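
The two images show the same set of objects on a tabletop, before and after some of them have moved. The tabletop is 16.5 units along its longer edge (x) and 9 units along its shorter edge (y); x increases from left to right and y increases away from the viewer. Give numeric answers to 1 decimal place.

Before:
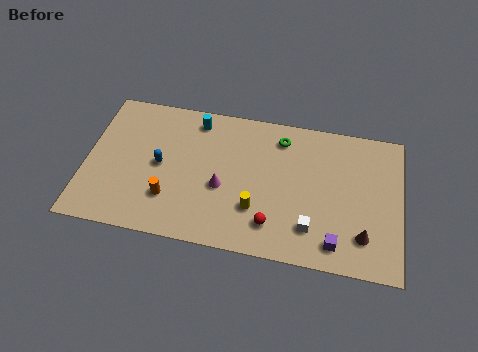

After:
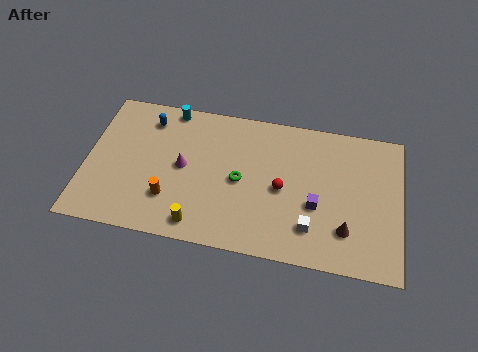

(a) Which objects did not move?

the white cube and the orange cylinder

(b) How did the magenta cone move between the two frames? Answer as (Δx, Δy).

(-2.1, 0.9)

From the two frames, the magenta cone sits at roughly (7.2, 3.7) before and (5.1, 4.6) after.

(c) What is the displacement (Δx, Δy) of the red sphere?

(0.4, 2.3)

The red sphere was at about (9.9, 1.9) and moved to about (10.3, 4.2).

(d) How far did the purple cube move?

2.4

The purple cube moved from about (13.2, 1.4) to (12.1, 3.5), a distance of √(1.1² + 2.1²) ≈ 2.4.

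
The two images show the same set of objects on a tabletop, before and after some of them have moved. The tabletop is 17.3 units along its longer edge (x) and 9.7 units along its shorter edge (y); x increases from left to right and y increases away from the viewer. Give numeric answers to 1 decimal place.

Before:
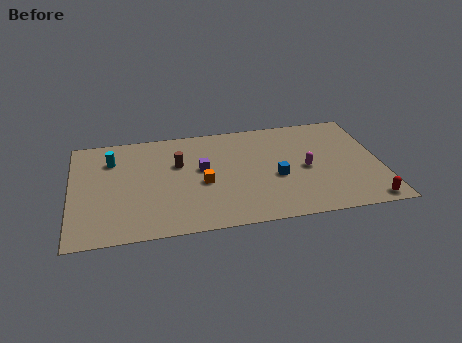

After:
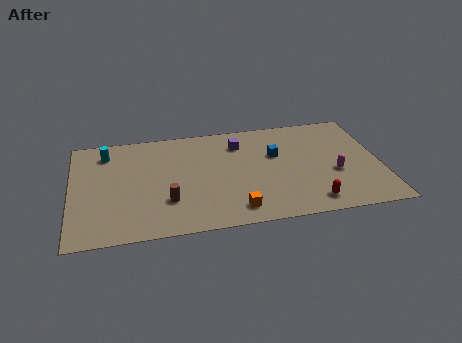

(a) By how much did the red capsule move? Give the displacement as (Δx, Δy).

(-3.1, 0.5)

From the two frames, the red capsule sits at roughly (16.3, 0.9) before and (13.2, 1.4) after.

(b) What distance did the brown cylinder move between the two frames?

3.4

From (6.0, 6.2) to (5.3, 2.9), the brown cylinder covered √(0.7² + 3.3²) ≈ 3.4 units.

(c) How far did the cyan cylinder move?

0.8

The cyan cylinder moved from about (2.3, 7.2) to (2.0, 7.9), a distance of √(0.3² + 0.7²) ≈ 0.8.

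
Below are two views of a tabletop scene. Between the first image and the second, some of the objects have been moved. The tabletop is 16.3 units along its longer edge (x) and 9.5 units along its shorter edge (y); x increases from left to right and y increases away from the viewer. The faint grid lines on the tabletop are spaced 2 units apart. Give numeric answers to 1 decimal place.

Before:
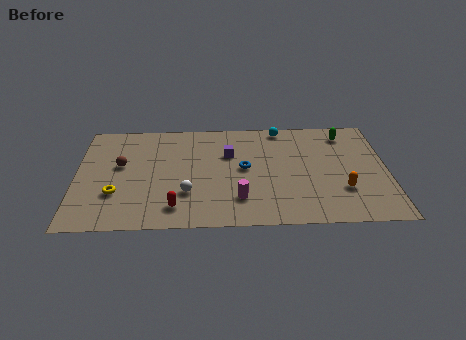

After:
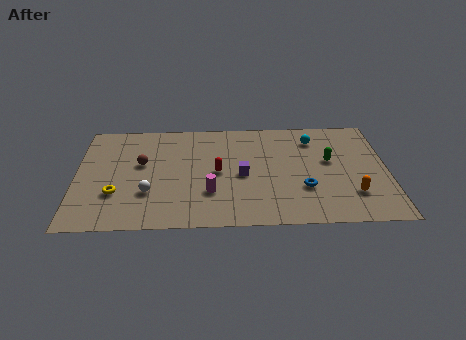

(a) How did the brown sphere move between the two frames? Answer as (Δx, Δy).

(1.1, 0.1)

From the two frames, the brown sphere sits at roughly (2.3, 5.5) before and (3.4, 5.6) after.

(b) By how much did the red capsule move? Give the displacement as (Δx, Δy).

(2.2, 3.0)

The red capsule started near (5.2, 1.7) and ended near (7.4, 4.7).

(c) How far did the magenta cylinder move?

1.6

From (8.5, 2.3) to (7.0, 2.9), the magenta cylinder covered √(1.5² + 0.6²) ≈ 1.6 units.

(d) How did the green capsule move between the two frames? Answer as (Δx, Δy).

(-0.9, -2.4)

From the two frames, the green capsule sits at roughly (14.2, 7.9) before and (13.3, 5.5) after.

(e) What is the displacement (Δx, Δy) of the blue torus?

(3.1, -1.9)

The blue torus was at about (8.8, 5.0) and moved to about (11.9, 3.1).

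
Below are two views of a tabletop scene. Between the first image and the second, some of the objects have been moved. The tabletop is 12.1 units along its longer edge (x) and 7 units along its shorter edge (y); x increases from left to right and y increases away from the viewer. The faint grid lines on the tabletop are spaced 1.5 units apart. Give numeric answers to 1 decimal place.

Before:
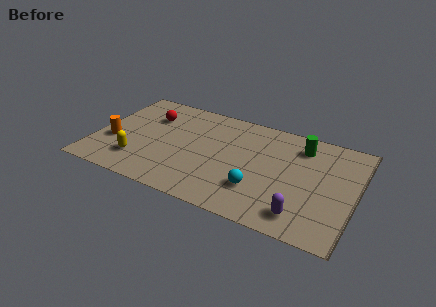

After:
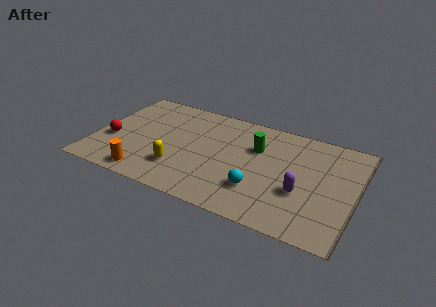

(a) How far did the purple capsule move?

1.4

The purple capsule moved from about (9.9, 1.2) to (9.7, 2.6), a distance of √(0.2² + 1.4²) ≈ 1.4.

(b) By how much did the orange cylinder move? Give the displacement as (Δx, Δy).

(1.8, -1.7)

From the two frames, the orange cylinder sits at roughly (0.9, 2.6) before and (2.7, 0.9) after.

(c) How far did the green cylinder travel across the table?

2.2

From (9.4, 5.6) to (7.4, 4.7), the green cylinder covered √(2.0² + 0.9²) ≈ 2.2 units.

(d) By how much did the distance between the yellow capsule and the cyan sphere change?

-1.9

Before: roughly 5.6 units apart; after: 3.7. That's 1.9 units closer together.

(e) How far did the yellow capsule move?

1.9

From (2.2, 1.7) to (4.1, 1.9), the yellow capsule covered √(1.9² + 0.2²) ≈ 1.9 units.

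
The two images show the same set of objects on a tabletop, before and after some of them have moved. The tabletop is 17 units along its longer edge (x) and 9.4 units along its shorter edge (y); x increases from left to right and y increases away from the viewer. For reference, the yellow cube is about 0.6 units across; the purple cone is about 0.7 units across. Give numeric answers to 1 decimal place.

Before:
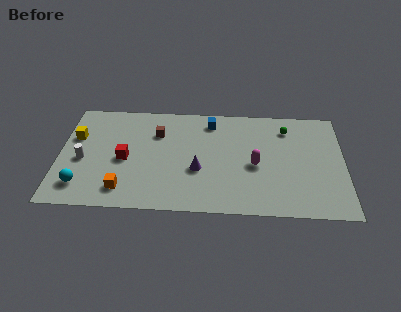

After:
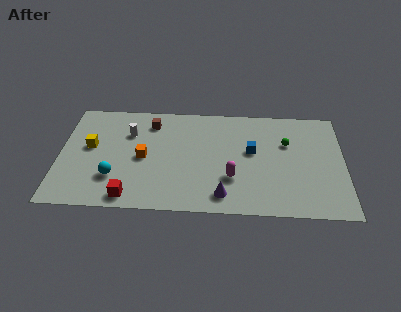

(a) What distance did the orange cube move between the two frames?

3.0

The orange cube was near (3.9, 1.7) before and (5.0, 4.5) after, so it travelled √(1.1² + 2.8²) ≈ 3.0 units.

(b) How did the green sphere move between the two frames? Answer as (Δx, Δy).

(0.0, -1.3)

From the two frames, the green sphere sits at roughly (13.6, 7.5) before and (13.6, 6.2) after.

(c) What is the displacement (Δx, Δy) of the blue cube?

(2.5, -2.5)

From the two frames, the blue cube sits at roughly (9.0, 7.9) before and (11.5, 5.4) after.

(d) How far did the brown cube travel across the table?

1.0

The brown cube moved from about (5.8, 6.7) to (5.4, 7.6), a distance of √(0.4² + 0.9²) ≈ 1.0.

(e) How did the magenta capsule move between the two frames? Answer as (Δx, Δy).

(-1.4, -1.2)

The magenta capsule was at about (11.7, 4.2) and moved to about (10.3, 3.0).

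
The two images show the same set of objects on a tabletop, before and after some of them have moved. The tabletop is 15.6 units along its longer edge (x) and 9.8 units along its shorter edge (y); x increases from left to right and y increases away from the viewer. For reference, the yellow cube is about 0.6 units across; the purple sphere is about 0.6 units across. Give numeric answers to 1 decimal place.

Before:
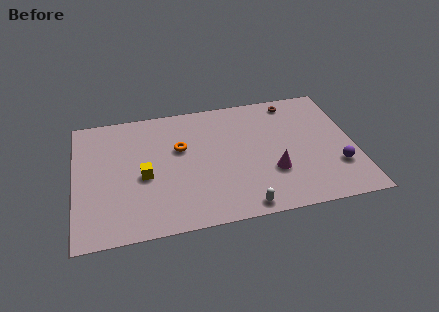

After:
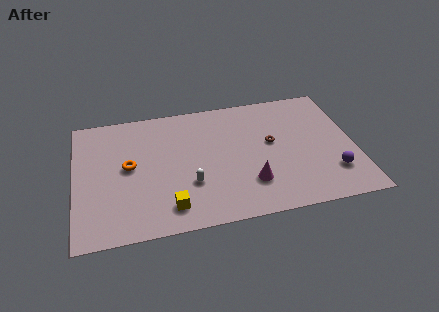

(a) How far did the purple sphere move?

0.5

From (14.5, 2.9) to (14.2, 2.5), the purple sphere covered √(0.3² + 0.4²) ≈ 0.5 units.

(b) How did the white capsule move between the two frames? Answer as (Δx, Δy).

(-2.8, 2.3)

The white capsule was at about (9.1, 0.9) and moved to about (6.3, 3.2).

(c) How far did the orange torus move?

3.0

The orange torus was near (5.9, 6.1) before and (3.0, 5.2) after, so it travelled √(2.9² + 0.9²) ≈ 3.0 units.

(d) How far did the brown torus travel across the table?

3.4

From (12.4, 8.6) to (11.0, 5.5), the brown torus covered √(1.4² + 3.1²) ≈ 3.4 units.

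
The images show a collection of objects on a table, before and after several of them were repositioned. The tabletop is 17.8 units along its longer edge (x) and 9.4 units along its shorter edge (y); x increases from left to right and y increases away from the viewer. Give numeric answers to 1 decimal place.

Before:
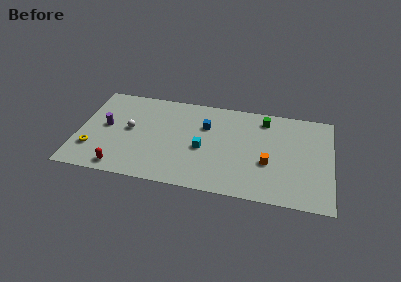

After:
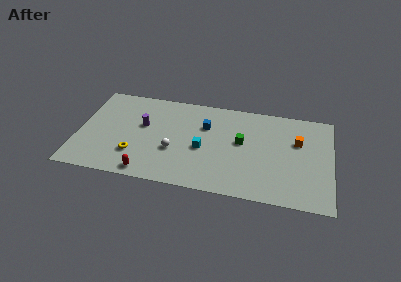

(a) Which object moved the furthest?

the white sphere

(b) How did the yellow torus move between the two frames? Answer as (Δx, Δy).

(3.0, 0.0)

The yellow torus started near (1.1, 2.6) and ended near (4.1, 2.6).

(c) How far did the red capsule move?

1.9

The red capsule moved from about (3.2, 1.1) to (5.1, 1.0), a distance of √(1.9² + 0.1²) ≈ 1.9.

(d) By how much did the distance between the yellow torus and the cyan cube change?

-2.9

Before: roughly 7.8 units apart; after: 4.9. That's 2.9 units closer together.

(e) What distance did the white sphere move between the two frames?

3.5

The white sphere moved from about (3.6, 5.0) to (6.8, 3.5), a distance of √(3.2² + 1.5²) ≈ 3.5.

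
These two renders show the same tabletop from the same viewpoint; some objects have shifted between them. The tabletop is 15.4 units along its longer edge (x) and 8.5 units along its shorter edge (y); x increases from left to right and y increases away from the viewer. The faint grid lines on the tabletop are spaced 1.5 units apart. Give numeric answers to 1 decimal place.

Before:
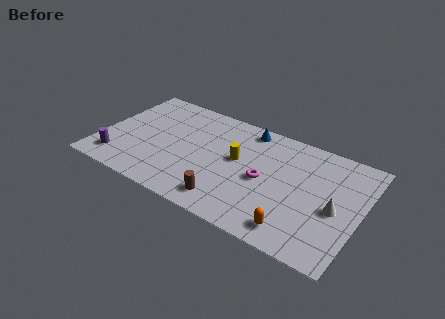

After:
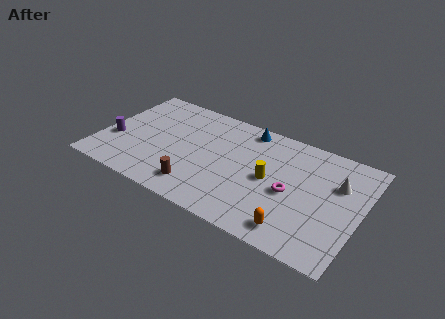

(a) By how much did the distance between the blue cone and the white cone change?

-0.9

They were about 6.8 units apart before and 5.9 after — 0.9 units closer together.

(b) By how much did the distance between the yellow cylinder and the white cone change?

-1.9

The distance was about 6.0 in the first image and 4.1 in the second, so they moved 1.9 units closer together.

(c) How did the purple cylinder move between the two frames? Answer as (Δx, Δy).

(-0.4, 1.5)

From the two frames, the purple cylinder sits at roughly (1.3, 1.6) before and (0.9, 3.1) after.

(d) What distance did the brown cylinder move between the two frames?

1.8

The brown cylinder was near (8.0, 1.4) before and (6.2, 1.6) after, so it travelled √(1.8² + 0.2²) ≈ 1.8 units.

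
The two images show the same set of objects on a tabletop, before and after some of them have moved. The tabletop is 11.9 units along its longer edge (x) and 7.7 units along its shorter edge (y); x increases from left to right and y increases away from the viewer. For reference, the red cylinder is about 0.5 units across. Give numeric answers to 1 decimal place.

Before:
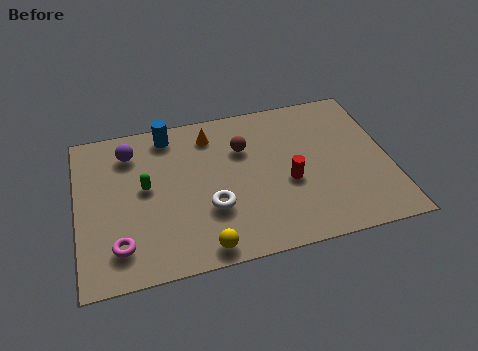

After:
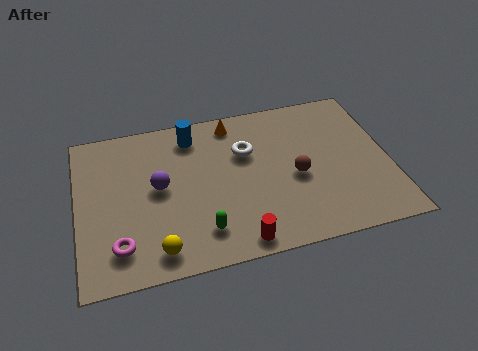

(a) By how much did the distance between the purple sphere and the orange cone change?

+0.9

The distance was about 3.1 in the first image and 4.0 in the second, so they moved 0.9 units further apart.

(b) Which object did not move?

the magenta torus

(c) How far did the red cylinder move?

3.2

The red cylinder was near (8.0, 3.2) before and (5.9, 0.8) after, so it travelled √(2.1² + 2.4²) ≈ 3.2 units.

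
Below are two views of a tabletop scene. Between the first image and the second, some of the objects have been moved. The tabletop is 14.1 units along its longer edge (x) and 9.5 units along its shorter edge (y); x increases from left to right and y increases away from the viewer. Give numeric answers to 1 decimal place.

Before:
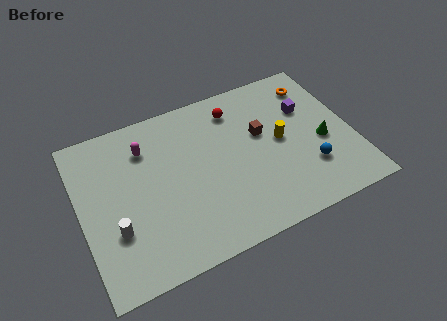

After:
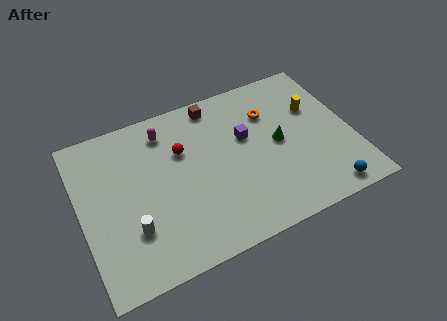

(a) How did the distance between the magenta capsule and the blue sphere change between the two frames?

+0.9

Before: roughly 9.2 units apart; after: 10.1. That's 0.9 units further apart.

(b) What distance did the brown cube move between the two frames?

3.4

The brown cube moved from about (9.5, 5.7) to (7.4, 8.4), a distance of √(2.1² + 2.7²) ≈ 3.4.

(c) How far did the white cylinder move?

0.9

The white cylinder was near (1.6, 3.1) before and (2.4, 2.8) after, so it travelled √(0.8² + 0.3²) ≈ 0.9 units.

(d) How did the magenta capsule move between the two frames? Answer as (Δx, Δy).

(1.1, 0.6)

The magenta capsule was at about (3.6, 7.2) and moved to about (4.7, 7.8).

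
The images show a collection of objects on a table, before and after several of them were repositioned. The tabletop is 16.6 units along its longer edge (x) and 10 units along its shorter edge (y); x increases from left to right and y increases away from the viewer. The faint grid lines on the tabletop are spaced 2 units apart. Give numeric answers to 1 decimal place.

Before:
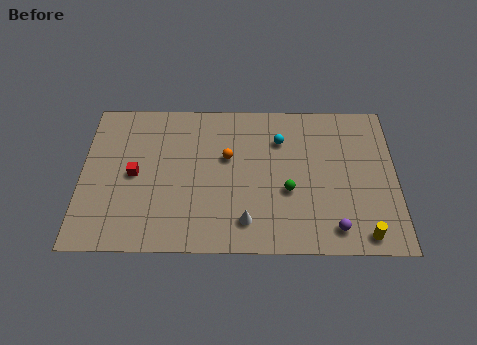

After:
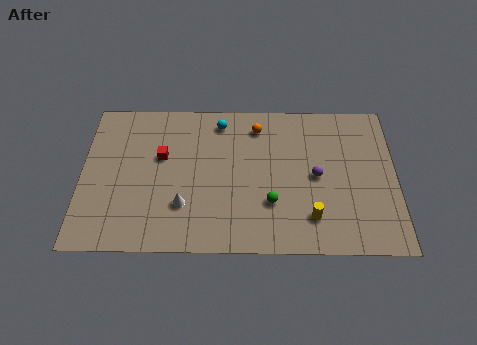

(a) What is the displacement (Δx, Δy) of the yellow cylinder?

(-2.7, 1.1)

The yellow cylinder was at about (14.8, 1.1) and moved to about (12.1, 2.2).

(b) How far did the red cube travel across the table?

1.8

The red cube moved from about (2.8, 4.9) to (4.2, 6.1), a distance of √(1.4² + 1.2²) ≈ 1.8.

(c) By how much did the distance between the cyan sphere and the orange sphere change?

-1.0

Before: roughly 3.0 units apart; after: 2.0. That's 1.0 units closer together.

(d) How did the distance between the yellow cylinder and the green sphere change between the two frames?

-2.5

Before: roughly 4.8 units apart; after: 2.3. That's 2.5 units closer together.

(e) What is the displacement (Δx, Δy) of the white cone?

(-3.3, 1.0)

The white cone was at about (8.7, 1.9) and moved to about (5.4, 2.9).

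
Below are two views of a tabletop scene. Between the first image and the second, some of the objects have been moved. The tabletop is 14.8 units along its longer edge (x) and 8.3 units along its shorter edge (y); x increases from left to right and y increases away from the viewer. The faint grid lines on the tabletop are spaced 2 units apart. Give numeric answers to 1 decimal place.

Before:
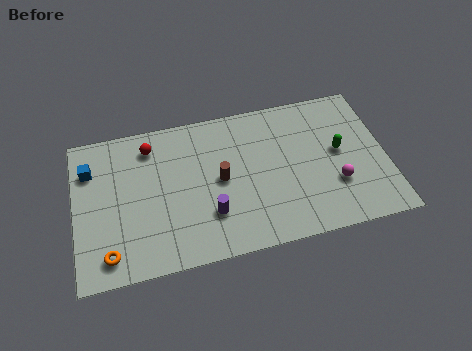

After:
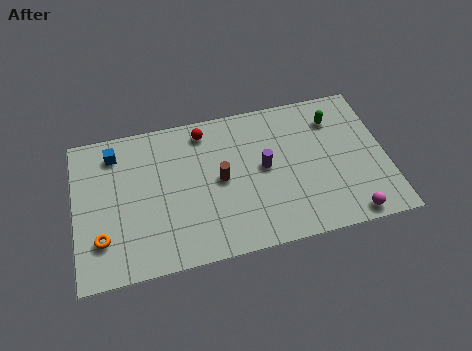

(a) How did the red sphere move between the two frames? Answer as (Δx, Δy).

(2.6, 0.3)

From the two frames, the red sphere sits at roughly (3.7, 6.8) before and (6.3, 7.1) after.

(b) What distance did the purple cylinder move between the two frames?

3.4

The purple cylinder moved from about (6.3, 2.4) to (9.0, 4.4), a distance of √(2.7² + 2.0²) ≈ 3.4.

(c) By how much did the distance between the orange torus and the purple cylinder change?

+3.2

They were about 4.9 units apart before and 8.1 after — 3.2 units further apart.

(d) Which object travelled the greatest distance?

the purple cylinder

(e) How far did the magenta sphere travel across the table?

2.0

The magenta sphere was near (12.3, 2.7) before and (12.8, 0.8) after, so it travelled √(0.5² + 1.9²) ≈ 2.0 units.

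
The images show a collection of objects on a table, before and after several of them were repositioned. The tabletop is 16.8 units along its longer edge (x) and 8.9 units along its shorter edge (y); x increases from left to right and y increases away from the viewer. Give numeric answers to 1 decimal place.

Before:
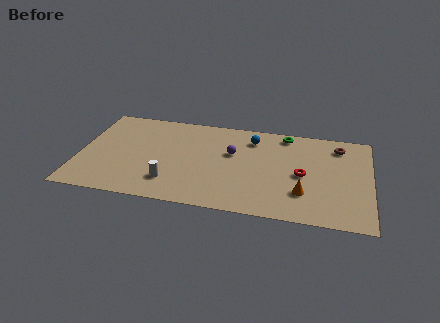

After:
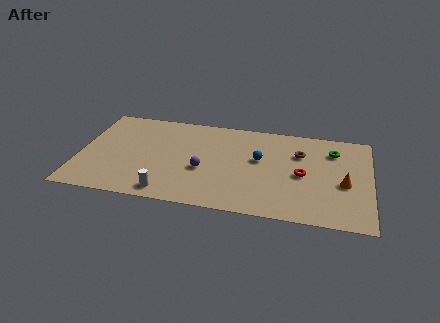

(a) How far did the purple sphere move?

2.5

The purple sphere was near (8.8, 5.5) before and (7.2, 3.6) after, so it travelled √(1.6² + 1.9²) ≈ 2.5 units.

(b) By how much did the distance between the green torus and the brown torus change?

-1.2

Before: roughly 3.2 units apart; after: 2.0. That's 1.2 units closer together.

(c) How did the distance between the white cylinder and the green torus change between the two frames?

+2.3

The distance was about 8.6 in the first image and 10.9 in the second, so they moved 2.3 units further apart.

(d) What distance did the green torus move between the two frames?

3.0

From (11.8, 7.9) to (14.6, 6.8), the green torus covered √(2.8² + 1.1²) ≈ 3.0 units.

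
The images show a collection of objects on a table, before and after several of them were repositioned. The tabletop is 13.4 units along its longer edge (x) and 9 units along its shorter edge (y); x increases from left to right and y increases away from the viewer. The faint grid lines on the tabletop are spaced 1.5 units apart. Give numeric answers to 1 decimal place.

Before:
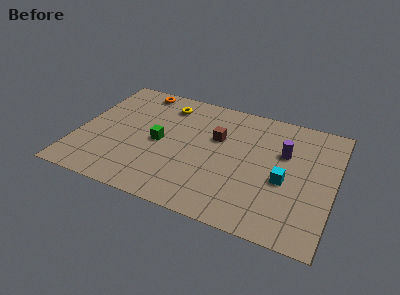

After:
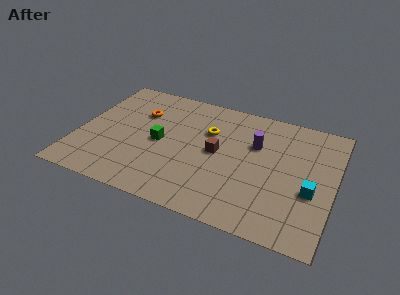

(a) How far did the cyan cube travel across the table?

1.4

From (10.9, 3.8) to (12.3, 3.5), the cyan cube covered √(1.4² + 0.3²) ≈ 1.4 units.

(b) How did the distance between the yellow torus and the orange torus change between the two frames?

+2.0

They were about 1.7 units apart before and 3.7 after — 2.0 units further apart.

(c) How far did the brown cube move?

1.1

The brown cube was near (7.2, 5.7) before and (7.3, 4.6) after, so it travelled √(0.1² + 1.1²) ≈ 1.1 units.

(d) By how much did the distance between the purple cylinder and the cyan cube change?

+1.9

They were about 2.0 units apart before and 3.9 after — 1.9 units further apart.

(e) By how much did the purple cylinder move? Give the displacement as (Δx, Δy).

(-1.5, 0.1)

The purple cylinder started near (10.7, 5.8) and ended near (9.2, 5.9).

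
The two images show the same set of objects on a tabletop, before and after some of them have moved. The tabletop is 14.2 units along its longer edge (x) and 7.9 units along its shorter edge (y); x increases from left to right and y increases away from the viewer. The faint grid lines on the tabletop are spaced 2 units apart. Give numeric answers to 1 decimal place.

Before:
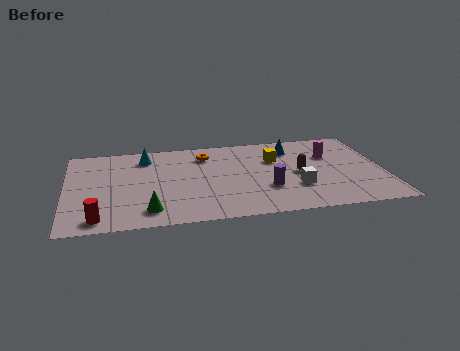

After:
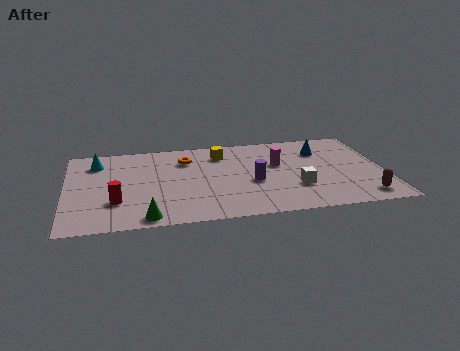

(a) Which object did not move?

the white cube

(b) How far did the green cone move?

0.6

From (3.6, 1.4) to (3.5, 0.8), the green cone covered √(0.1² + 0.6²) ≈ 0.6 units.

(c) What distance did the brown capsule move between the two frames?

3.7

The brown capsule was near (10.4, 3.8) before and (13.1, 1.2) after, so it travelled √(2.7² + 2.6²) ≈ 3.7 units.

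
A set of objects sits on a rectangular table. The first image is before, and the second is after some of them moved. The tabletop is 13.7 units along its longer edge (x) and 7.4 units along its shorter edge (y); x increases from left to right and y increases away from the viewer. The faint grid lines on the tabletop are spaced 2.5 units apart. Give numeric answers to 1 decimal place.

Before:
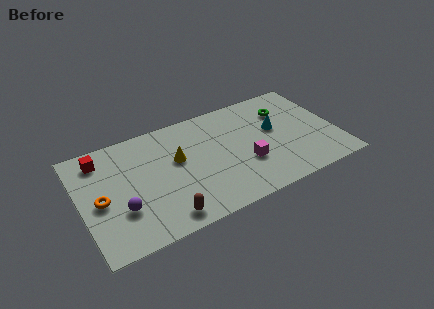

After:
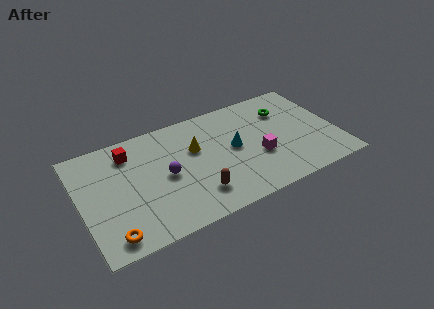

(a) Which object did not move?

the green torus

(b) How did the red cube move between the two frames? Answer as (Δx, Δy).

(1.5, -0.2)

The red cube started near (1.3, 6.1) and ended near (2.8, 5.9).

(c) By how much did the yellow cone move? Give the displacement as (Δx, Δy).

(1.0, 0.3)

From the two frames, the yellow cone sits at roughly (5.2, 4.4) before and (6.2, 4.7) after.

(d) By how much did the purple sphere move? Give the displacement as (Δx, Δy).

(2.5, 1.2)

The purple sphere was at about (2.0, 2.4) and moved to about (4.5, 3.6).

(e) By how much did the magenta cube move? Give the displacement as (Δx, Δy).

(0.7, 0.2)

The magenta cube was at about (8.7, 2.6) and moved to about (9.4, 2.8).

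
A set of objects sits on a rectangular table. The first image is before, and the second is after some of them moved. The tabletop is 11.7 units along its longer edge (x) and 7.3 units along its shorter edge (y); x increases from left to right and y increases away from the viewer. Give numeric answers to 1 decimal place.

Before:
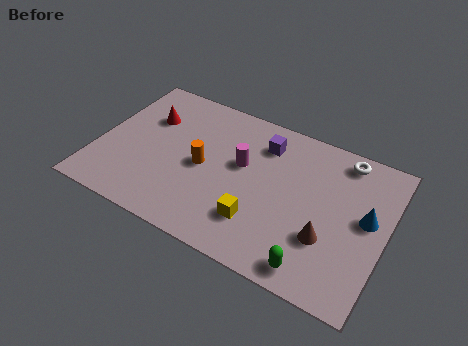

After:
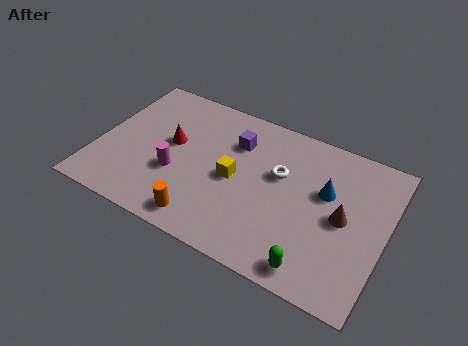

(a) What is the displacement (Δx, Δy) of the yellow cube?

(-1.2, 1.6)

The yellow cube was at about (6.8, 1.9) and moved to about (5.6, 3.5).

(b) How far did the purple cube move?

1.2

The purple cube moved from about (6.5, 5.7) to (5.4, 5.3), a distance of √(1.1² + 0.4²) ≈ 1.2.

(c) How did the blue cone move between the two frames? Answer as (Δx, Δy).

(-1.7, 0.5)

The blue cone started near (10.9, 4.0) and ended near (9.2, 4.5).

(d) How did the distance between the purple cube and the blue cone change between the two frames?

-0.8

The distance was about 4.7 in the first image and 3.9 in the second, so they moved 0.8 units closer together.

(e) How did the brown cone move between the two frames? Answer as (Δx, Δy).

(0.5, 1.2)

The brown cone was at about (9.5, 2.4) and moved to about (10.0, 3.6).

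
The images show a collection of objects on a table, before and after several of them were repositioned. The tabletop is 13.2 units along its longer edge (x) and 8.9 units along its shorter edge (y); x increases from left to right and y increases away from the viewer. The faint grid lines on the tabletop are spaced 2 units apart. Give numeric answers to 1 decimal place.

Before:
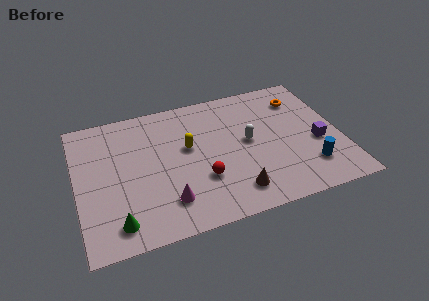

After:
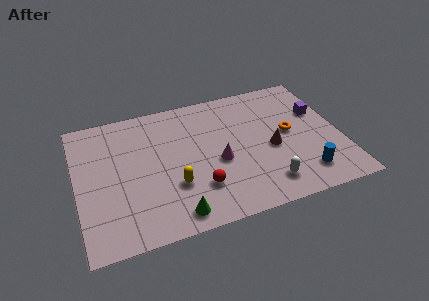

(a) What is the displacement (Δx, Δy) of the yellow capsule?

(-0.9, -2.3)

From the two frames, the yellow capsule sits at roughly (5.6, 5.2) before and (4.7, 2.9) after.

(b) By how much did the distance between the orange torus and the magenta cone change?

-4.9

The distance was about 8.7 in the first image and 3.8 in the second, so they moved 4.9 units closer together.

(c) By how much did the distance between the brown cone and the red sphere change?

+2.1

Before: roughly 2.0 units apart; after: 4.1. That's 2.1 units further apart.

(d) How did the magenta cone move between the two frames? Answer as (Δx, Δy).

(2.7, 1.8)

The magenta cone started near (4.3, 2.0) and ended near (7.0, 3.8).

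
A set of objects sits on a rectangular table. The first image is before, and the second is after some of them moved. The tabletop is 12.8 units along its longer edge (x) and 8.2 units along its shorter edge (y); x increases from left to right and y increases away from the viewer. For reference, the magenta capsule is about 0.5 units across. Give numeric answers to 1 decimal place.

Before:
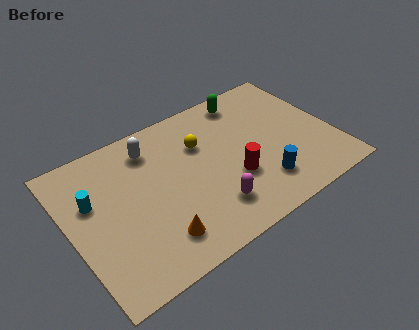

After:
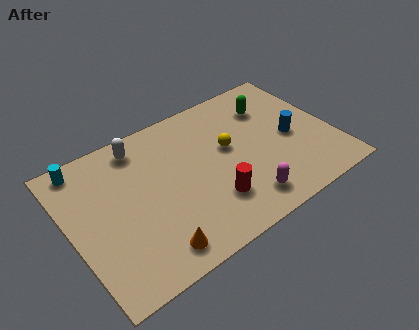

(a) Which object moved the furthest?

the blue cylinder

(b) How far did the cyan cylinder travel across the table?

2.1

The cyan cylinder was near (1.2, 5.2) before and (1.1, 7.3) after, so it travelled √(0.1² + 2.1²) ≈ 2.1 units.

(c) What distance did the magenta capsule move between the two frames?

1.6

The magenta capsule was near (6.4, 1.9) before and (7.9, 1.4) after, so it travelled √(1.5² + 0.5²) ≈ 1.6 units.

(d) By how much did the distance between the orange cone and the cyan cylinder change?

+2.2

The distance was about 4.3 in the first image and 6.5 in the second, so they moved 2.2 units further apart.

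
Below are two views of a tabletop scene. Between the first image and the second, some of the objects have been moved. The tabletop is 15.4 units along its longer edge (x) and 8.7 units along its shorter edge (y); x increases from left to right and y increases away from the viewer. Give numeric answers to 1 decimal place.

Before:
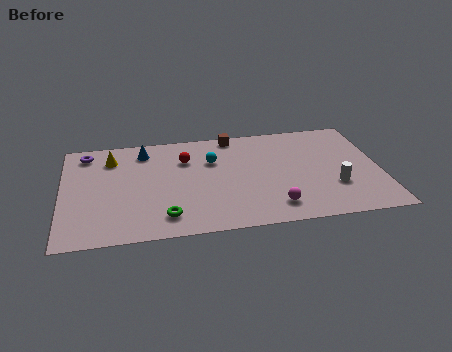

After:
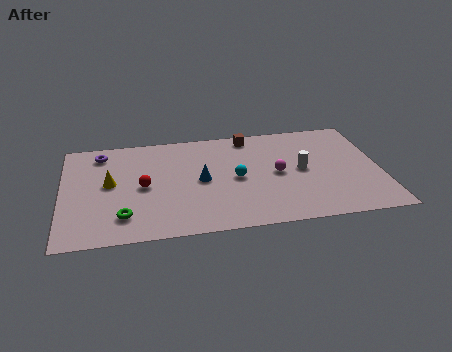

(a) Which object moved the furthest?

the blue cone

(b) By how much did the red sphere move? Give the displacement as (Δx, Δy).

(-2.1, -2.0)

The red sphere started near (6.0, 6.2) and ended near (3.9, 4.2).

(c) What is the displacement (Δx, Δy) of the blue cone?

(2.7, -2.9)

The blue cone started near (4.0, 7.2) and ended near (6.7, 4.3).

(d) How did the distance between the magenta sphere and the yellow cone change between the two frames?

-1.2

Before: roughly 9.3 units apart; after: 8.1. That's 1.2 units closer together.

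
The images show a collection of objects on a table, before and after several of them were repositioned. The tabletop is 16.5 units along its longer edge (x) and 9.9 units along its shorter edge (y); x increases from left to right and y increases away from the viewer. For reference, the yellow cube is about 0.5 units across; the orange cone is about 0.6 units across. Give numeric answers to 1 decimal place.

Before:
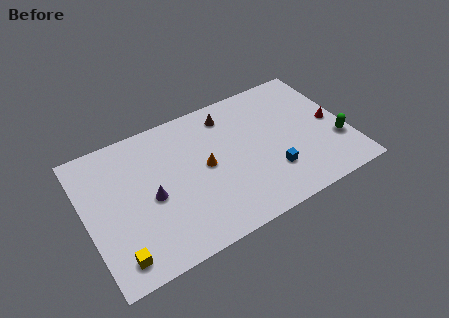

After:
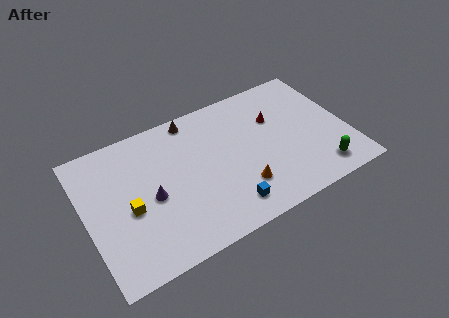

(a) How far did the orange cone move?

3.1

The orange cone was near (7.5, 5.1) before and (9.4, 2.6) after, so it travelled √(1.9² + 2.5²) ≈ 3.1 units.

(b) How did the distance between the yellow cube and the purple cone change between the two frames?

-2.5

The distance was about 3.9 in the first image and 1.4 in the second, so they moved 2.5 units closer together.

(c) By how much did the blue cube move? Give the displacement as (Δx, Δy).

(-3.0, -1.1)

From the two frames, the blue cube sits at roughly (11.4, 2.8) before and (8.4, 1.7) after.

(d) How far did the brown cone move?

2.3

From (9.4, 8.2) to (7.2, 8.9), the brown cone covered √(2.2² + 0.7²) ≈ 2.3 units.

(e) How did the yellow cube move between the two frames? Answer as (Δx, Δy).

(1.1, 2.8)

The yellow cube started near (1.5, 1.5) and ended near (2.6, 4.3).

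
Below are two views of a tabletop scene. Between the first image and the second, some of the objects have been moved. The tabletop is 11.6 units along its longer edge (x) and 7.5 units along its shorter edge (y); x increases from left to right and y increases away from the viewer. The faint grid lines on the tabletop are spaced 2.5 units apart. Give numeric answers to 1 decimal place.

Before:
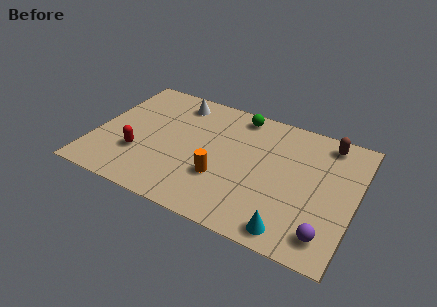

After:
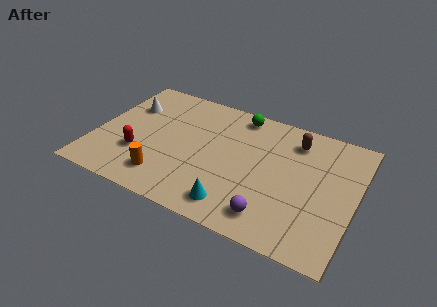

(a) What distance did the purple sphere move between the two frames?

2.4

The purple sphere moved from about (10.6, 1.3) to (8.2, 1.3), a distance of √(2.4² + 0.0²) ≈ 2.4.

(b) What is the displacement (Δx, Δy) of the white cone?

(-2.1, -1.1)

From the two frames, the white cone sits at roughly (3.3, 6.3) before and (1.2, 5.2) after.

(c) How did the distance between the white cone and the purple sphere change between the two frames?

-0.8

The distance was about 8.8 in the first image and 8.0 in the second, so they moved 0.8 units closer together.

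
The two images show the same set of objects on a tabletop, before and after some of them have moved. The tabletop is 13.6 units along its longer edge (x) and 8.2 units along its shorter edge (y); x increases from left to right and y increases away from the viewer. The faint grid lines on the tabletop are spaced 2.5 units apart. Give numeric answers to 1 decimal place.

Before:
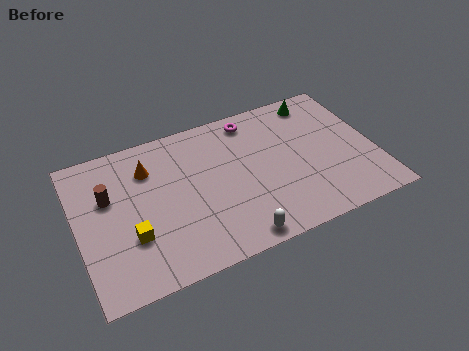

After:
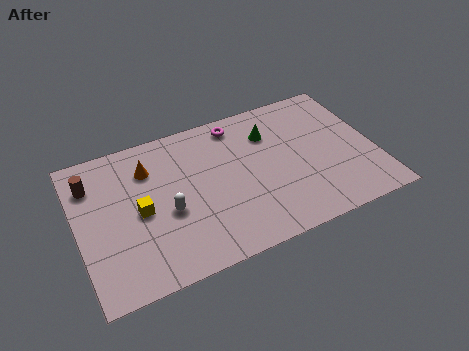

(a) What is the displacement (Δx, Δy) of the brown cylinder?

(-0.7, 1.0)

From the two frames, the brown cylinder sits at roughly (1.5, 5.2) before and (0.8, 6.2) after.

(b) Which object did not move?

the orange cone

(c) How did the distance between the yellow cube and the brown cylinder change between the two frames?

+0.4

Before: roughly 2.6 units apart; after: 3.0. That's 0.4 units further apart.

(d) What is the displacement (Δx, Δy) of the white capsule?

(-2.8, 2.6)

The white capsule was at about (6.8, 0.8) and moved to about (4.0, 3.4).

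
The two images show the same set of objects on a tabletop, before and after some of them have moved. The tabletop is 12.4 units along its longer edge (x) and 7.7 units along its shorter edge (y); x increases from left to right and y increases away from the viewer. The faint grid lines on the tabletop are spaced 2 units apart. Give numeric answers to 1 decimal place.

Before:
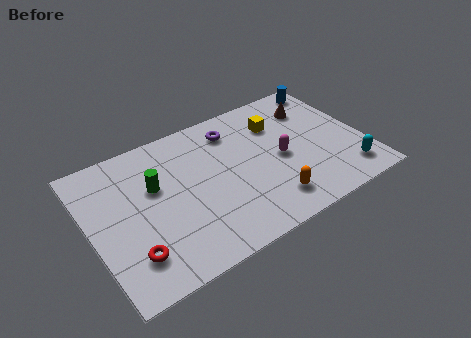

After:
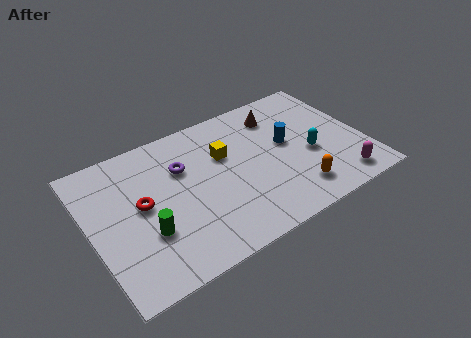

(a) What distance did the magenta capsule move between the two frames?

3.4

From (8.6, 3.6) to (10.9, 1.1), the magenta capsule covered √(2.3² + 2.5²) ≈ 3.4 units.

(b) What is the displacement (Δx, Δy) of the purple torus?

(-2.5, -1.0)

The purple torus started near (6.8, 6.2) and ended near (4.3, 5.2).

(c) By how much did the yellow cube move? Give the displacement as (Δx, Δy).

(-2.6, -0.6)

From the two frames, the yellow cube sits at roughly (8.8, 5.6) before and (6.2, 5.0) after.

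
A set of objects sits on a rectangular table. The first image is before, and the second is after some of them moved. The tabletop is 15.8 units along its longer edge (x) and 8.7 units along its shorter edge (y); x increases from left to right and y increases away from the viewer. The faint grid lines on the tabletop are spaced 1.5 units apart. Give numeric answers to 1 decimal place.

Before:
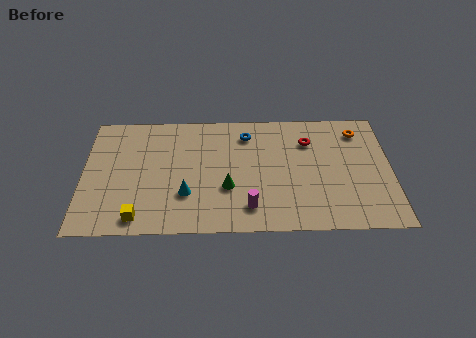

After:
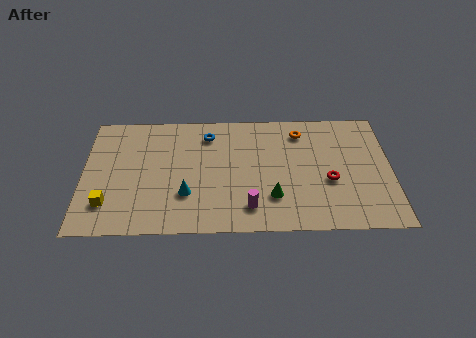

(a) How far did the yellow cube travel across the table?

1.9

The yellow cube was near (2.9, 1.1) before and (1.3, 2.1) after, so it travelled √(1.6² + 1.0²) ≈ 1.9 units.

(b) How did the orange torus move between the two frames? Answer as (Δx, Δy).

(-3.0, 0.0)

The orange torus was at about (14.2, 7.1) and moved to about (11.2, 7.1).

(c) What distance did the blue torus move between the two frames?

2.0

From (8.4, 7.0) to (6.4, 7.0), the blue torus covered √(2.0² + 0.0²) ≈ 2.0 units.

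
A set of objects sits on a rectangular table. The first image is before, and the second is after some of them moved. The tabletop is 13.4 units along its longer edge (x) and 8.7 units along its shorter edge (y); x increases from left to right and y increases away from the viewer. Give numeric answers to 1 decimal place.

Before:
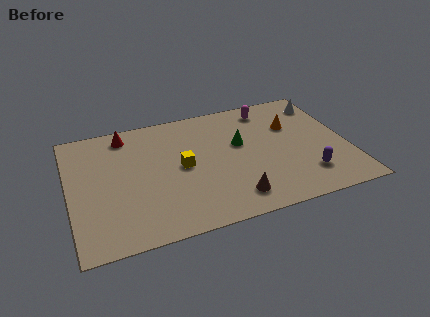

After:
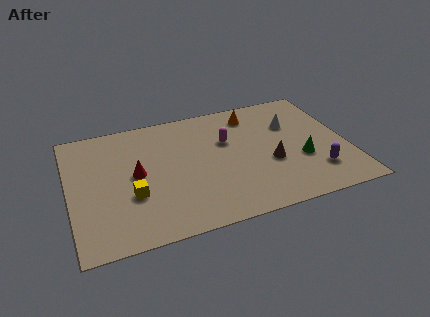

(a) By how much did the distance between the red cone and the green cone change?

+2.1

The distance was about 5.9 in the first image and 8.0 in the second, so they moved 2.1 units further apart.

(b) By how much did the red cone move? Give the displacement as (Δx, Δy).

(0.3, -3.0)

The red cone started near (2.9, 7.5) and ended near (3.2, 4.5).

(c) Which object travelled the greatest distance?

the green cone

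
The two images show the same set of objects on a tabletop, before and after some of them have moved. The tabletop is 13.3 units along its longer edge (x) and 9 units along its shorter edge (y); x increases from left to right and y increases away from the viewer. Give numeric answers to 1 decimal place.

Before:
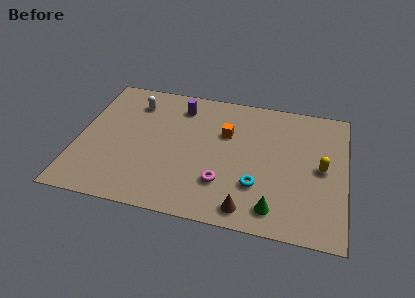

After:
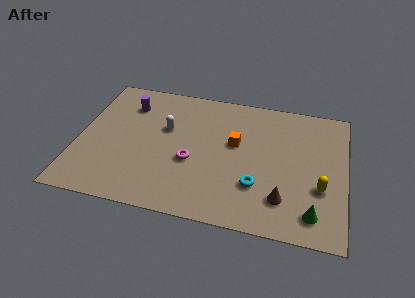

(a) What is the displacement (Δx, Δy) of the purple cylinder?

(-2.6, -0.4)

From the two frames, the purple cylinder sits at roughly (4.9, 7.3) before and (2.3, 6.9) after.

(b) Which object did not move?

the cyan torus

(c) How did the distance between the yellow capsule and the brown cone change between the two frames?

-2.8

They were about 4.9 units apart before and 2.1 after — 2.8 units closer together.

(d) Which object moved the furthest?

the purple cylinder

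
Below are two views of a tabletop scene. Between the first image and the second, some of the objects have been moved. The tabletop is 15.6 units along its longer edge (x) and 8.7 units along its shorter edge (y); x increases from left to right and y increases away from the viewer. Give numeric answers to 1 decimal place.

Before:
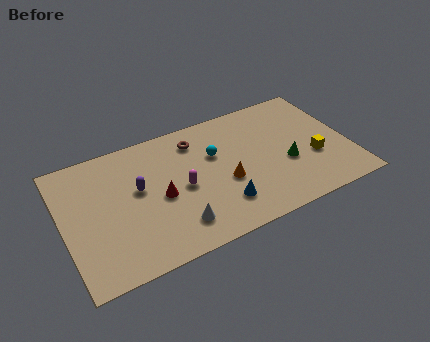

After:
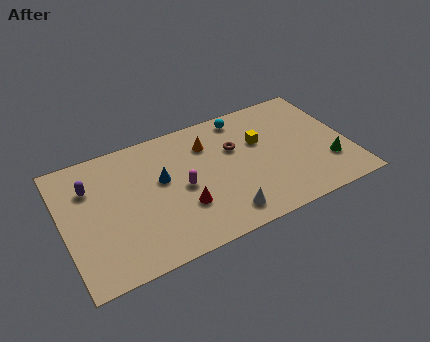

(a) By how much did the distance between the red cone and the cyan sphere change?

+2.6

They were about 3.6 units apart before and 6.2 after — 2.6 units further apart.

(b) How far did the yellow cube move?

3.5

From (13.6, 3.2) to (10.9, 5.5), the yellow cube covered √(2.7² + 2.3²) ≈ 3.5 units.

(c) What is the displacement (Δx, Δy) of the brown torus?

(2.0, -1.4)

From the two frames, the brown torus sits at roughly (7.5, 7.0) before and (9.5, 5.6) after.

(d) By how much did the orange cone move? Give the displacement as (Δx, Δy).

(-0.6, 3.0)

The orange cone started near (8.7, 3.5) and ended near (8.1, 6.5).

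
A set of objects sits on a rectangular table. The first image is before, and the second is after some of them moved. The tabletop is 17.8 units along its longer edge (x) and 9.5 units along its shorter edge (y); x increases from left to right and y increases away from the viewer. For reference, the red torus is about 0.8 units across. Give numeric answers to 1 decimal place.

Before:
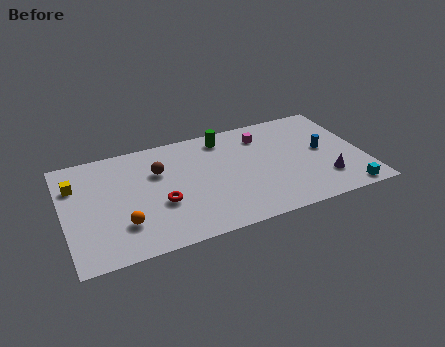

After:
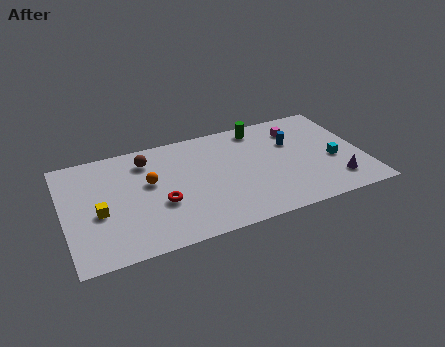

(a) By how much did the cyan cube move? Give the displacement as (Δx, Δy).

(-0.4, 3.0)

From the two frames, the cyan cube sits at roughly (16.4, 0.9) before and (16.0, 3.9) after.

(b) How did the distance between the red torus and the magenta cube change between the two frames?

+1.8

The distance was about 7.6 in the first image and 9.4 in the second, so they moved 1.8 units further apart.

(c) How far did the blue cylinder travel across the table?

2.1

The blue cylinder moved from about (15.5, 5.0) to (13.8, 6.3), a distance of √(1.7² + 1.3²) ≈ 2.1.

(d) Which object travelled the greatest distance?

the orange sphere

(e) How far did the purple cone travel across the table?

0.7

The purple cone was near (15.3, 2.4) before and (15.9, 2.0) after, so it travelled √(0.6² + 0.4²) ≈ 0.7 units.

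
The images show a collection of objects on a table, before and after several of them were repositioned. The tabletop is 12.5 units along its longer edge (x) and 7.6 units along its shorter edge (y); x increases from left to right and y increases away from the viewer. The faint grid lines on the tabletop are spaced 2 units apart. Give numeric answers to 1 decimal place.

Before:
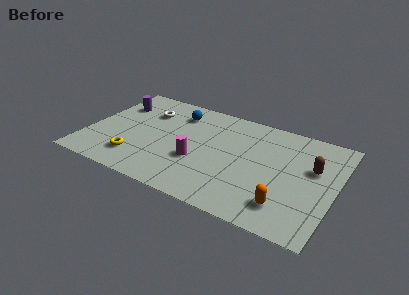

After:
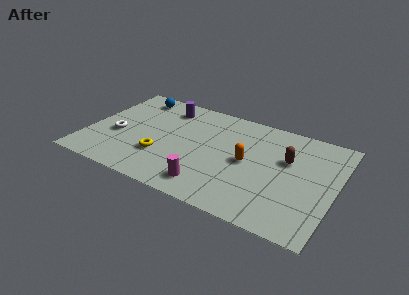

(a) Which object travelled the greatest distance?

the orange capsule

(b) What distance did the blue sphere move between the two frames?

2.4

The blue sphere moved from about (4.2, 6.0) to (1.9, 6.5), a distance of √(2.3² + 0.5²) ≈ 2.4.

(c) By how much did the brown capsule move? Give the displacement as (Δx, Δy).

(-1.3, 0.1)

The brown capsule started near (11.3, 4.7) and ended near (10.0, 4.8).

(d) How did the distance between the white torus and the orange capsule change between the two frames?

-1.9

The distance was about 8.5 in the first image and 6.6 in the second, so they moved 1.9 units closer together.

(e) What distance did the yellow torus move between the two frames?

1.4

The yellow torus moved from about (2.7, 1.7) to (3.9, 2.4), a distance of √(1.2² + 0.7²) ≈ 1.4.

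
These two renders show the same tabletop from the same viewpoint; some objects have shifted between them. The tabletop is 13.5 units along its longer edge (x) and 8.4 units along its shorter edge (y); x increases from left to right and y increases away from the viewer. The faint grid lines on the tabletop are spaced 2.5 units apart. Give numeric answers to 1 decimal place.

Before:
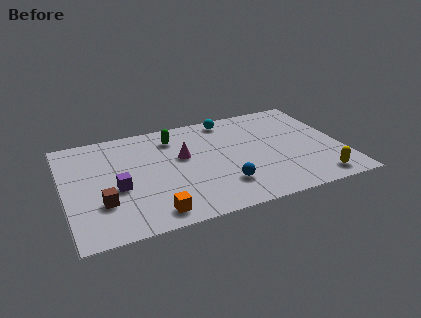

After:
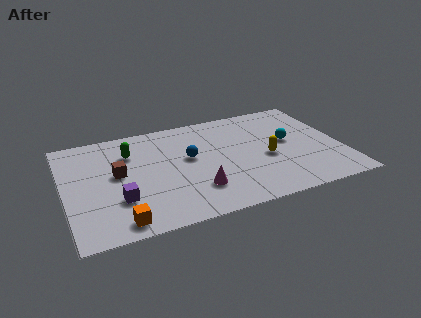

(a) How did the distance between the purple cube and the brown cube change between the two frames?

+0.8

Before: roughly 1.2 units apart; after: 2.0. That's 0.8 units further apart.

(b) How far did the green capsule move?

2.3

The green capsule was near (5.5, 6.7) before and (3.3, 6.1) after, so it travelled √(2.2² + 0.6²) ≈ 2.3 units.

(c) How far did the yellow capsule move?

3.3

From (12.0, 1.1) to (9.8, 3.6), the yellow capsule covered √(2.2² + 2.5²) ≈ 3.3 units.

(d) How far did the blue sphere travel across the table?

3.0

The blue sphere was near (7.5, 2.1) before and (6.1, 4.8) after, so it travelled √(1.4² + 2.7²) ≈ 3.0 units.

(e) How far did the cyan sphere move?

3.9

The cyan sphere moved from about (8.3, 7.4) to (11.0, 4.6), a distance of √(2.7² + 2.8²) ≈ 3.9.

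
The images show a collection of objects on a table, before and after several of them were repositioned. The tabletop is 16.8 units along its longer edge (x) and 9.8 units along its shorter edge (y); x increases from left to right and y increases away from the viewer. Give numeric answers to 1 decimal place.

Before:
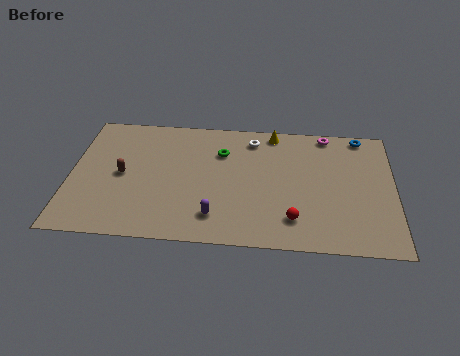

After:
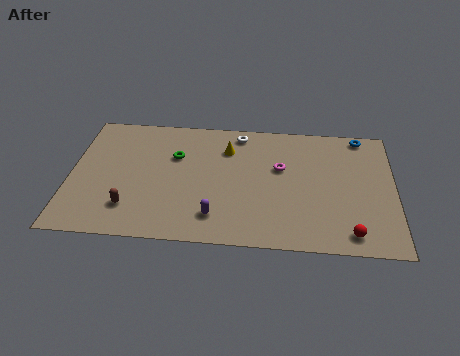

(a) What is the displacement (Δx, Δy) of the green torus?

(-2.4, -0.5)

The green torus was at about (7.8, 7.0) and moved to about (5.4, 6.5).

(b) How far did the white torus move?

0.8

From (9.4, 8.2) to (8.7, 8.6), the white torus covered √(0.7² + 0.4²) ≈ 0.8 units.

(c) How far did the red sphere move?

3.0

From (11.6, 2.1) to (14.5, 1.3), the red sphere covered √(2.9² + 0.8²) ≈ 3.0 units.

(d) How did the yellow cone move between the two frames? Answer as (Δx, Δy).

(-2.4, -1.5)

From the two frames, the yellow cone sits at roughly (10.5, 8.8) before and (8.1, 7.3) after.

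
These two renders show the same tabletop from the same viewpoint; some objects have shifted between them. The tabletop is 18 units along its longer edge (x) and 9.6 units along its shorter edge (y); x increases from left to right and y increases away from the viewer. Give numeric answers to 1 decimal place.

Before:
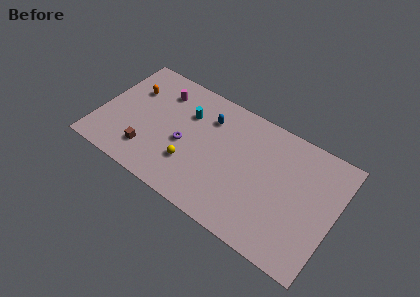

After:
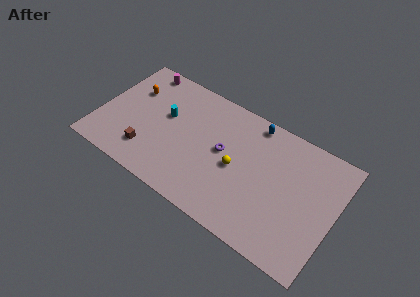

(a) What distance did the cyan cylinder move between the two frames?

1.8

The cyan cylinder moved from about (6.4, 6.7) to (4.9, 5.7), a distance of √(1.5² + 1.0²) ≈ 1.8.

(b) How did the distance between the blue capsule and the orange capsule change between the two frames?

+3.5

Before: roughly 5.9 units apart; after: 9.4. That's 3.5 units further apart.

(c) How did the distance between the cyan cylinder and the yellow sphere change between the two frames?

+1.9

They were about 3.9 units apart before and 5.8 after — 1.9 units further apart.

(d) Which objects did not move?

the brown cube and the orange capsule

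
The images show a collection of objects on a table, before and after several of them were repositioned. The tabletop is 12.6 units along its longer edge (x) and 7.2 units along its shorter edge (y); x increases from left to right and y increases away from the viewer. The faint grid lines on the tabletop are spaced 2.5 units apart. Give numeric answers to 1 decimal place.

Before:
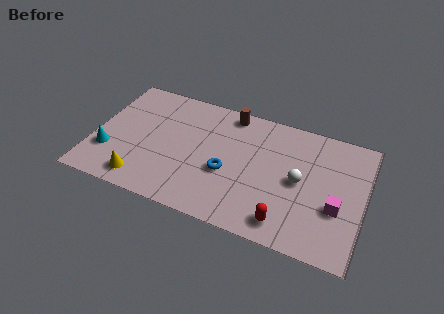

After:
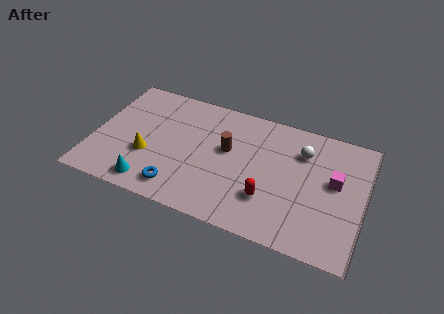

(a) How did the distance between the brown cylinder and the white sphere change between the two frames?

-0.9

The distance was about 4.5 in the first image and 3.6 in the second, so they moved 0.9 units closer together.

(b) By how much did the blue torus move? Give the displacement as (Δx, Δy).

(-2.1, -1.7)

The blue torus was at about (6.3, 2.9) and moved to about (4.2, 1.2).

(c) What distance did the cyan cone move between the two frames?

2.4

The cyan cone was near (0.8, 2.2) before and (2.9, 1.0) after, so it travelled √(2.1² + 1.2²) ≈ 2.4 units.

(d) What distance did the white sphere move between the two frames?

1.7

The white sphere was near (9.6, 3.6) before and (9.6, 5.3) after, so it travelled √(0.0² + 1.7²) ≈ 1.7 units.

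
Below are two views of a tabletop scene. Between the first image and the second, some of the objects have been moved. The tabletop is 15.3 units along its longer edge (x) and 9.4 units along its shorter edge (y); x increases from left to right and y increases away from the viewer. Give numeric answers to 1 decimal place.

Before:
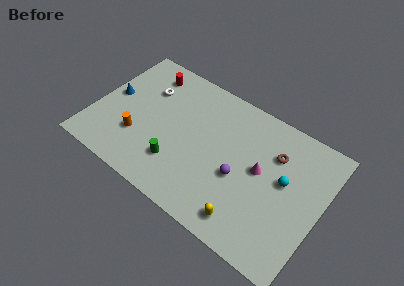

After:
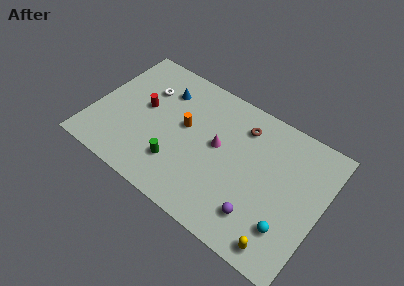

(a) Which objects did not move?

the white torus and the green cylinder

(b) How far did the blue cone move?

3.8

The blue cone was near (1.0, 5.0) before and (4.2, 7.1) after, so it travelled √(3.2² + 2.1²) ≈ 3.8 units.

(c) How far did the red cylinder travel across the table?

2.6

From (2.9, 7.8) to (3.2, 5.2), the red cylinder covered √(0.3² + 2.6²) ≈ 2.6 units.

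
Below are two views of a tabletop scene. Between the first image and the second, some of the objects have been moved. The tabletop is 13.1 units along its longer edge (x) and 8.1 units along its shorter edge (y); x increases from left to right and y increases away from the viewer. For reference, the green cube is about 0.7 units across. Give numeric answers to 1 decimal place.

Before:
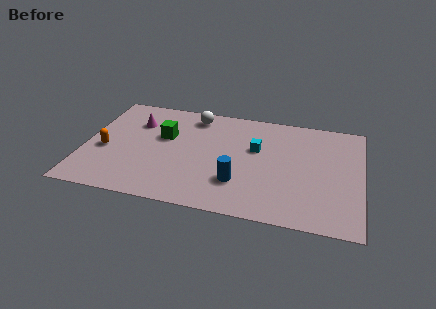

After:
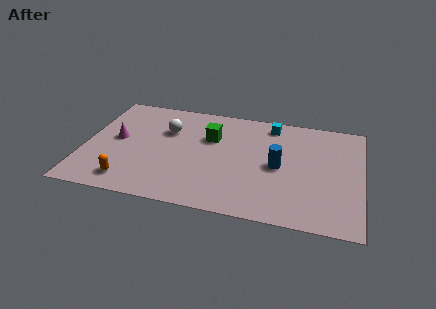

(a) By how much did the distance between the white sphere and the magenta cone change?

-0.3

The distance was about 2.9 in the first image and 2.6 in the second, so they moved 0.3 units closer together.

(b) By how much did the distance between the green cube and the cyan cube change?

-1.2

The distance was about 4.4 in the first image and 3.2 in the second, so they moved 1.2 units closer together.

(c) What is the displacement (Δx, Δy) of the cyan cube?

(0.6, 2.0)

The cyan cube started near (8.1, 5.0) and ended near (8.7, 7.0).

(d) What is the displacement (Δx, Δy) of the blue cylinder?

(1.8, 1.6)

The blue cylinder was at about (7.4, 2.3) and moved to about (9.2, 3.9).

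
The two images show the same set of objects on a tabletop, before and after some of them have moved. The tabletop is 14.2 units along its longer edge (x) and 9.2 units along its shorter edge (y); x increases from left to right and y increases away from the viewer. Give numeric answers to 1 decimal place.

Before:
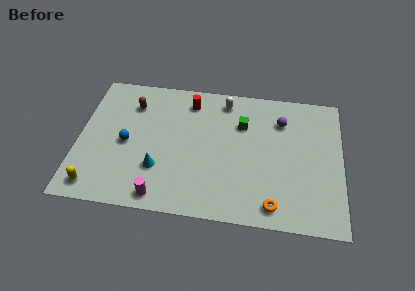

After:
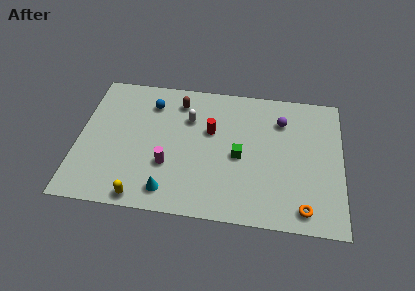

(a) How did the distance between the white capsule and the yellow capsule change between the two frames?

-3.4

Before: roughly 9.5 units apart; after: 6.1. That's 3.4 units closer together.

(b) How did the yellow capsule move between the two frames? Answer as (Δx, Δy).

(2.5, -0.4)

The yellow capsule started near (1.1, 1.2) and ended near (3.6, 0.8).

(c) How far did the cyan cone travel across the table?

1.5

From (4.4, 2.8) to (5.0, 1.4), the cyan cone covered √(0.6² + 1.4²) ≈ 1.5 units.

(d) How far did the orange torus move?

1.6

From (10.6, 1.2) to (12.2, 1.2), the orange torus covered √(1.6² + 0.0²) ≈ 1.6 units.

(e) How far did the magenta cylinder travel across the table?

2.1

The magenta cylinder was near (4.6, 1.0) before and (4.9, 3.1) after, so it travelled √(0.3² + 2.1²) ≈ 2.1 units.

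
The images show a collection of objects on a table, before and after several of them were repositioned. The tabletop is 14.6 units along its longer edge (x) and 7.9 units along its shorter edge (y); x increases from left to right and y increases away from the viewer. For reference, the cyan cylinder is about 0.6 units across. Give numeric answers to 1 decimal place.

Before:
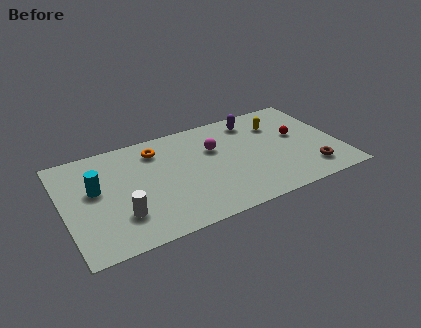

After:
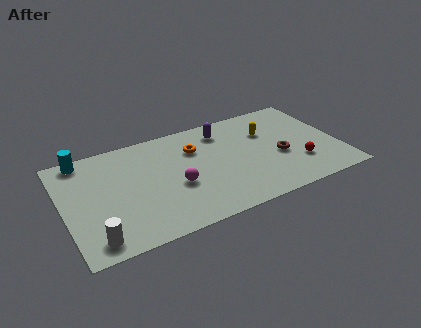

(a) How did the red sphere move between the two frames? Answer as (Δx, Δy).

(-0.2, -2.2)

The red sphere started near (12.5, 4.5) and ended near (12.3, 2.3).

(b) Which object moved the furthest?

the magenta sphere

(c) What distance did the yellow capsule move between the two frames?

0.7

From (11.6, 5.8) to (11.0, 5.4), the yellow capsule covered √(0.6² + 0.4²) ≈ 0.7 units.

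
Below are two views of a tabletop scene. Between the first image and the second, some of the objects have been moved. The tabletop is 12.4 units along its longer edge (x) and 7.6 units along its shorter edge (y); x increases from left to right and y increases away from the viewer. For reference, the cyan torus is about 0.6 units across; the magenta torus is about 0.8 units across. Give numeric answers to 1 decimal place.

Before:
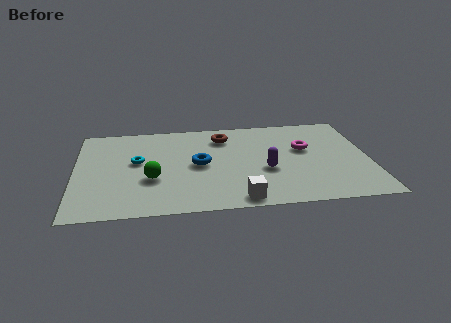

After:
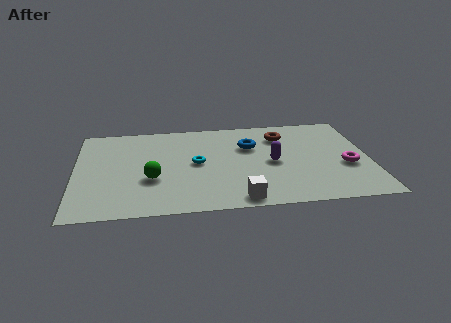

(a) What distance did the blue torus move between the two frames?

2.6

The blue torus moved from about (5.2, 3.8) to (7.4, 5.1), a distance of √(2.2² + 1.3²) ≈ 2.6.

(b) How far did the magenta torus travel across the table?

2.3

The magenta torus moved from about (9.7, 4.6) to (11.4, 3.0), a distance of √(1.7² + 1.6²) ≈ 2.3.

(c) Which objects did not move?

the white cube and the green sphere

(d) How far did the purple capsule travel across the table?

0.7

The purple capsule moved from about (8.0, 3.0) to (8.3, 3.6), a distance of √(0.3² + 0.6²) ≈ 0.7.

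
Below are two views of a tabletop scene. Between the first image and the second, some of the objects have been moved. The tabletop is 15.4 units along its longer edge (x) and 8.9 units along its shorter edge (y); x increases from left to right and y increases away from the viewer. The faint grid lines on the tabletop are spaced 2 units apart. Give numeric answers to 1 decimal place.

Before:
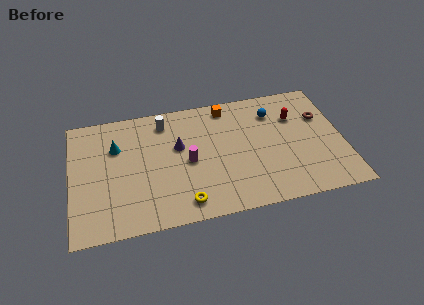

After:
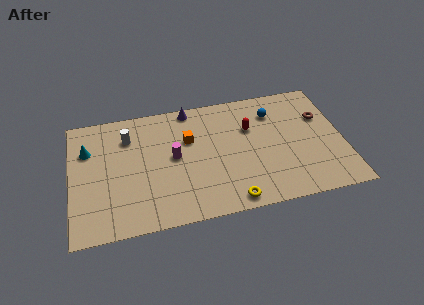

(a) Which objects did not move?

the blue sphere and the brown torus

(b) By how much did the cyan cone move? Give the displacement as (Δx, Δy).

(-1.6, 0.1)

From the two frames, the cyan cone sits at roughly (2.6, 6.1) before and (1.0, 6.2) after.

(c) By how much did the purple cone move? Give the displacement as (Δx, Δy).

(0.8, 2.7)

From the two frames, the purple cone sits at roughly (6.1, 5.4) before and (6.9, 8.1) after.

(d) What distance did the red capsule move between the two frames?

2.6

The red capsule moved from about (12.8, 6.2) to (10.2, 5.9), a distance of √(2.6² + 0.3²) ≈ 2.6.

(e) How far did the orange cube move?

3.0

From (9.0, 7.8) to (6.7, 5.8), the orange cube covered √(2.3² + 2.0²) ≈ 3.0 units.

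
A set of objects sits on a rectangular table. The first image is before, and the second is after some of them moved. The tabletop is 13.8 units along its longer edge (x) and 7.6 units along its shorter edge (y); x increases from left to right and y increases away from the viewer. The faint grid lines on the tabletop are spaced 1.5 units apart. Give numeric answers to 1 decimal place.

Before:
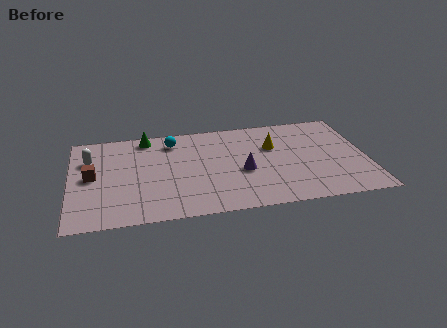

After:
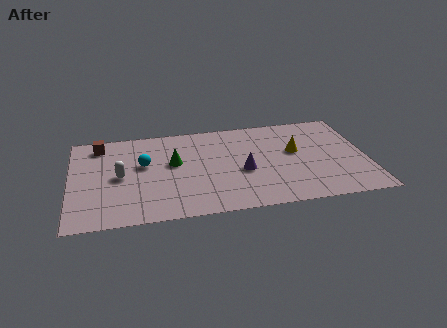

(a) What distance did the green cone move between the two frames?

2.6

From (3.6, 6.7) to (4.8, 4.4), the green cone covered √(1.2² + 2.3²) ≈ 2.6 units.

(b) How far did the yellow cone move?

1.2

The yellow cone moved from about (9.5, 5.0) to (10.5, 4.4), a distance of √(1.0² + 0.6²) ≈ 1.2.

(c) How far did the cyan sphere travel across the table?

2.2

The cyan sphere moved from about (4.8, 6.2) to (3.4, 4.5), a distance of √(1.4² + 1.7²) ≈ 2.2.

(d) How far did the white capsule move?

2.1

From (0.9, 5.3) to (2.3, 3.7), the white capsule covered √(1.4² + 1.6²) ≈ 2.1 units.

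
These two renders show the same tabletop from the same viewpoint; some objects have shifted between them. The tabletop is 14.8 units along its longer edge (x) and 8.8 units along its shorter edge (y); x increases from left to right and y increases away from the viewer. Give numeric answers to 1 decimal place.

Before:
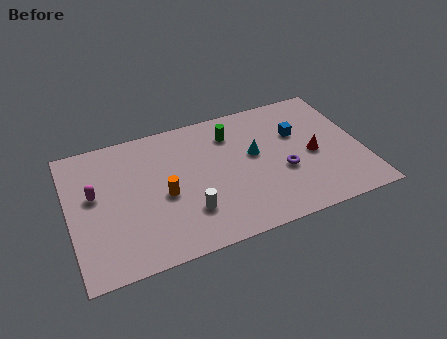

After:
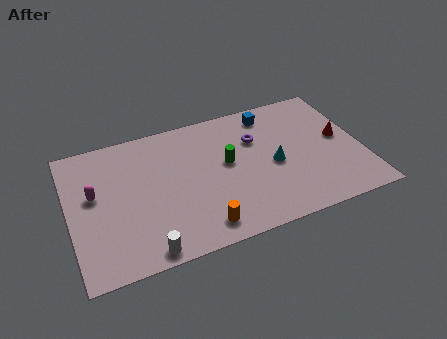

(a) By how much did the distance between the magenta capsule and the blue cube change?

-0.9

Before: roughly 10.4 units apart; after: 9.5. That's 0.9 units closer together.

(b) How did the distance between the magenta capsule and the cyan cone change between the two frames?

+1.0

They were about 8.1 units apart before and 9.1 after — 1.0 units further apart.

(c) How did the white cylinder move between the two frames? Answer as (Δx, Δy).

(-2.3, -1.6)

From the two frames, the white cylinder sits at roughly (5.8, 2.4) before and (3.5, 0.8) after.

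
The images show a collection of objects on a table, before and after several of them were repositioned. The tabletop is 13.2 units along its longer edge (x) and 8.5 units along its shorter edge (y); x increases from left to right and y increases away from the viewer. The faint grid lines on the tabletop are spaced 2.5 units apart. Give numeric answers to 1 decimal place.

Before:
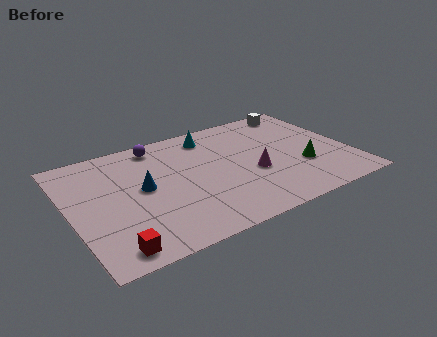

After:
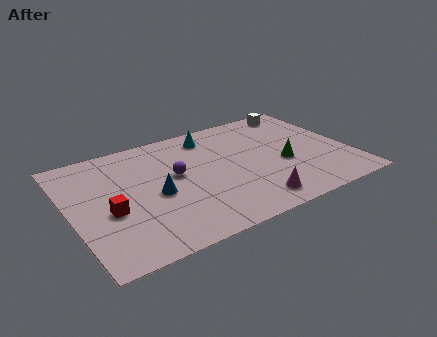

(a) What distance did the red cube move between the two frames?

2.5

From (1.5, 1.0) to (1.7, 3.5), the red cube covered √(0.2² + 2.5²) ≈ 2.5 units.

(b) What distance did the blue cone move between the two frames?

0.9

From (3.4, 4.5) to (3.9, 3.8), the blue cone covered √(0.5² + 0.7²) ≈ 0.9 units.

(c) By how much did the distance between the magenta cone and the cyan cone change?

+1.9

Before: roughly 4.0 units apart; after: 5.9. That's 1.9 units further apart.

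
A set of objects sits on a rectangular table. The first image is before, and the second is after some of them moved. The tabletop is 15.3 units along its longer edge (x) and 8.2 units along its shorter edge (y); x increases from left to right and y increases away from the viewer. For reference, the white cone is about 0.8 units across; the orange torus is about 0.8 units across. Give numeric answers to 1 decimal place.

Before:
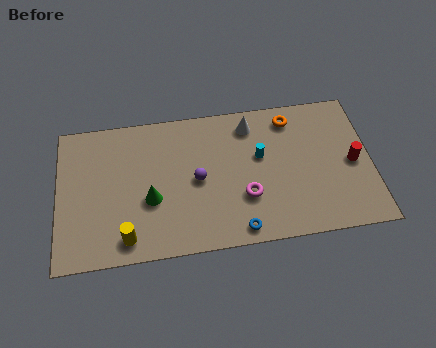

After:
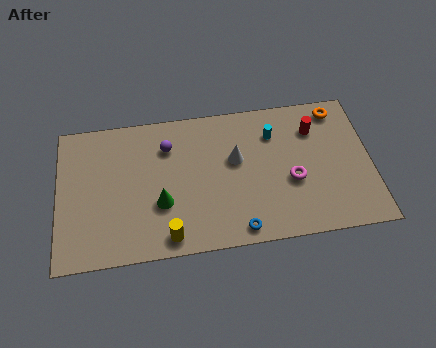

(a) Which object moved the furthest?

the red cylinder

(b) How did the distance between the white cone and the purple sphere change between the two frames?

-0.4

Before: roughly 3.9 units apart; after: 3.5. That's 0.4 units closer together.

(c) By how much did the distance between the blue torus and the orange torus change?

+1.4

The distance was about 6.6 in the first image and 8.0 in the second, so they moved 1.4 units further apart.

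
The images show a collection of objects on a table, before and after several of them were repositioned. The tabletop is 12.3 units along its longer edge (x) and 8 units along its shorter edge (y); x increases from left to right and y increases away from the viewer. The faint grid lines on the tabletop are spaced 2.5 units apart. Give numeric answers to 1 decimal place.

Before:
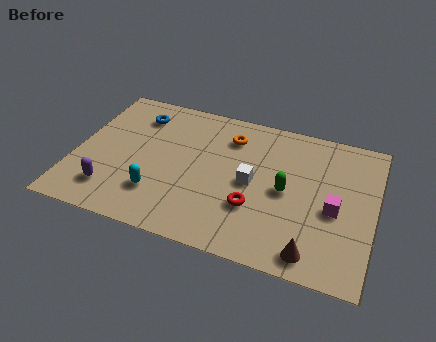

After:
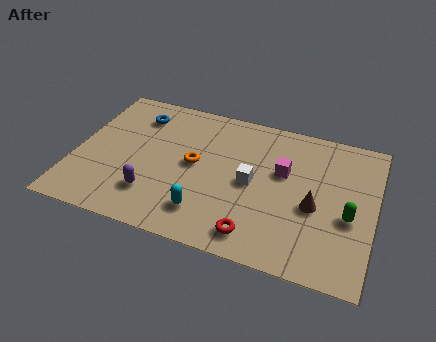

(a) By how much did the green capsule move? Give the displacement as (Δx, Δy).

(2.6, -0.6)

From the two frames, the green capsule sits at roughly (8.7, 3.9) before and (11.3, 3.3) after.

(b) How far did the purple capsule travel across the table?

1.7

The purple capsule moved from about (1.7, 1.7) to (3.4, 2.0), a distance of √(1.7² + 0.3²) ≈ 1.7.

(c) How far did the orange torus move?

2.4

The orange torus moved from about (6.2, 6.2) to (4.9, 4.2), a distance of √(1.3² + 2.0²) ≈ 2.4.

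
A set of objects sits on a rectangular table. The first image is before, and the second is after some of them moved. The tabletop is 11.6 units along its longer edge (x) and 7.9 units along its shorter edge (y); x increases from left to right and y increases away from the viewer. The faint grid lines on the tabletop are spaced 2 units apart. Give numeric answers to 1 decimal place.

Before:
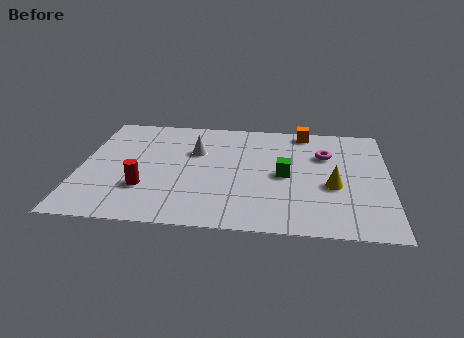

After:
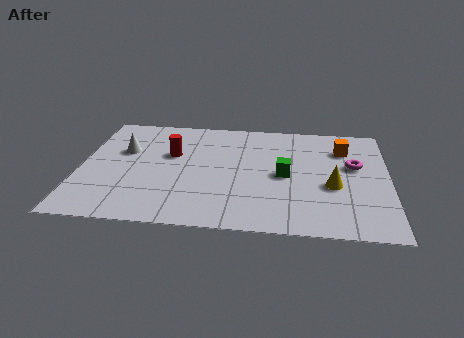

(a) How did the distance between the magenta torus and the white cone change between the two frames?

+3.8

The distance was about 4.9 in the first image and 8.7 in the second, so they moved 3.8 units further apart.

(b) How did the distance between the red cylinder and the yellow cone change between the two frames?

-0.7

Before: roughly 7.0 units apart; after: 6.3. That's 0.7 units closer together.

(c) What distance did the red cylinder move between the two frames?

2.7

The red cylinder was near (2.5, 2.4) before and (3.4, 4.9) after, so it travelled √(0.9² + 2.5²) ≈ 2.7 units.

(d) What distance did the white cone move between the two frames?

2.7

The white cone was near (4.3, 5.2) before and (1.6, 5.0) after, so it travelled √(2.7² + 0.2²) ≈ 2.7 units.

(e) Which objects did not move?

the yellow cone and the green cube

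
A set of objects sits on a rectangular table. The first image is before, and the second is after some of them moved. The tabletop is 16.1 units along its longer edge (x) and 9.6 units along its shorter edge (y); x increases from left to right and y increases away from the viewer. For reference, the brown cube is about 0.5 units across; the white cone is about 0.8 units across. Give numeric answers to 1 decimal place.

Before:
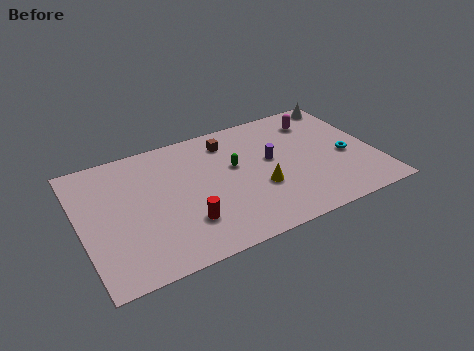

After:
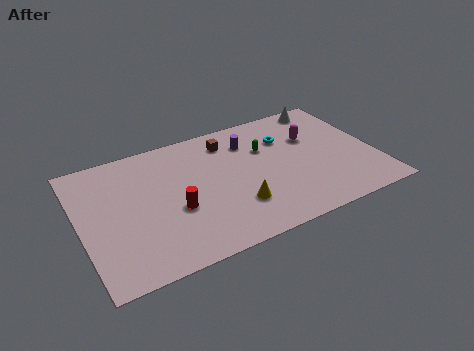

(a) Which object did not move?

the brown cube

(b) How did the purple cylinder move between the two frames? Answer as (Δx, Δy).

(-1.0, 1.9)

From the two frames, the purple cylinder sits at roughly (10.5, 5.4) before and (9.5, 7.3) after.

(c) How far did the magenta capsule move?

1.4

The magenta capsule was near (13.4, 7.6) before and (12.9, 6.3) after, so it travelled √(0.5² + 1.3²) ≈ 1.4 units.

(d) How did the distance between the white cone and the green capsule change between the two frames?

-2.8

The distance was about 7.2 in the first image and 4.4 in the second, so they moved 2.8 units closer together.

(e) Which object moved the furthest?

the cyan torus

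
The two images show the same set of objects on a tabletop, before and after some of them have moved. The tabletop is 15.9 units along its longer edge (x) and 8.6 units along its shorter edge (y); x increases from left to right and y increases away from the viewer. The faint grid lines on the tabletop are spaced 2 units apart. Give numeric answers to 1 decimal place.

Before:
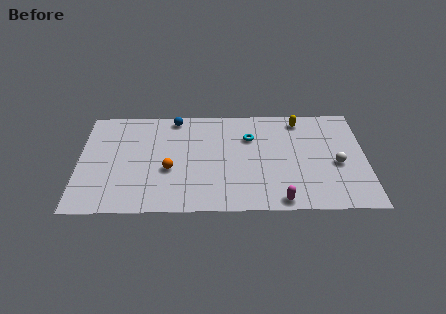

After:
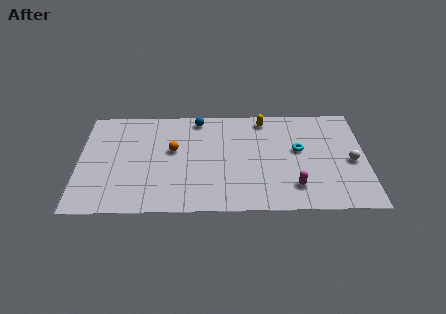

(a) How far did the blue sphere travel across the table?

1.3

The blue sphere moved from about (5.3, 7.7) to (6.6, 7.6), a distance of √(1.3² + 0.1²) ≈ 1.3.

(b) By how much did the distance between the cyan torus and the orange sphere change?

+1.8

Before: roughly 5.2 units apart; after: 7.0. That's 1.8 units further apart.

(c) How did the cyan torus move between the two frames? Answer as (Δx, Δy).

(2.7, -1.1)

The cyan torus was at about (9.5, 6.0) and moved to about (12.2, 4.9).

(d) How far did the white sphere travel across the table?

0.8

The white sphere moved from about (14.3, 3.7) to (15.1, 3.9), a distance of √(0.8² + 0.2²) ≈ 0.8.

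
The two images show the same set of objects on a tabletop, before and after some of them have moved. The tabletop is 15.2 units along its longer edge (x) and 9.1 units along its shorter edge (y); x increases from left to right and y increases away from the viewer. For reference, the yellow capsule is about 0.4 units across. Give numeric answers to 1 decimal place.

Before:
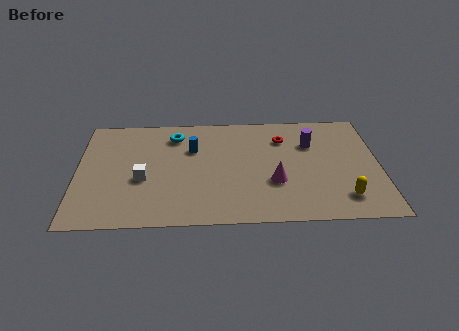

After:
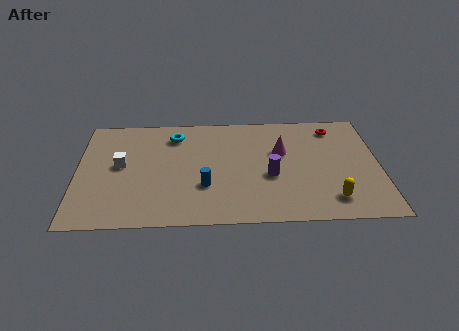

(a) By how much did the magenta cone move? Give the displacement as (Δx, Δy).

(0.4, 2.5)

The magenta cone was at about (9.9, 3.2) and moved to about (10.3, 5.7).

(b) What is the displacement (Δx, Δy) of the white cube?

(-1.1, 1.2)

From the two frames, the white cube sits at roughly (3.3, 3.7) before and (2.2, 4.9) after.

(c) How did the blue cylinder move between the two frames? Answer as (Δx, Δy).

(0.6, -3.1)

From the two frames, the blue cylinder sits at roughly (5.8, 6.1) before and (6.4, 3.0) after.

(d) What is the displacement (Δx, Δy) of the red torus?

(2.6, 0.8)

The red torus started near (10.4, 6.8) and ended near (13.0, 7.6).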